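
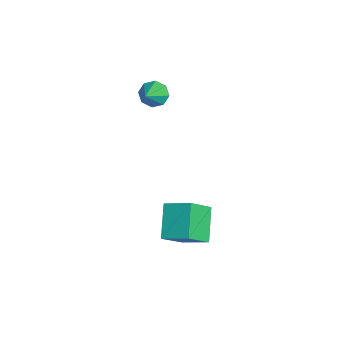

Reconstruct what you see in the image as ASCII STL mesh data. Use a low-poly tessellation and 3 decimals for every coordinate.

solid 
facet normal -0.450 0.605 -0.657
outer loop
vertex 1.524 3.991 -1.009
vertex 2.829 3.769 -2.107
vertex 0.888 2.931 -1.55
endloop
endfacet
facet normal -0.759 0.129 0.639
outer loop
vertex 1.571 2.011 -0.553
vertex 1.524 3.991 -1.009
vertex 0.888 2.931 -1.55
endloop
endfacet
facet normal -0.450 0.606 -0.656
outer loop
vertex 0.888 2.931 -1.55
vertex 2.829 3.769 -2.107
vertex 2.192 2.709 -2.649
endloop
endfacet
facet normal -0.472 -0.785 -0.401
outer loop
vertex 2.192 2.709 -2.649
vertex 1.571 2.011 -0.553
vertex 0.888 2.931 -1.55
endloop
endfacet
facet normal 0.471 0.785 0.402
outer loop
vertex 1.524 3.991 -1.009
vertex 3.512 2.849 -1.11
vertex 2.829 3.769 -2.107
endloop
endfacet
facet normal -0.758 0.129 0.639
outer loop
vertex 2.208 3.071 -0.011
vertex 1.524 3.991 -1.009
vertex 1.571 2.011 -0.553
endloop
endfacet
facet normal 0.472 0.785 0.401
outer loop
vertex 2.208 3.071 -0.011
vertex 3.512 2.849 -1.11
vertex 1.524 3.991 -1.009
endloop
endfacet
facet normal 0.758 -0.129 -0.639
outer loop
vertex 2.829 3.769 -2.107
vertex 3.512 2.849 -1.11
vertex 2.192 2.709 -2.649
endloop
endfacet
facet normal -0.471 -0.786 -0.401
outer loop
vertex 2.876 1.789 -1.651
vertex 1.571 2.011 -0.553
vertex 2.192 2.709 -2.649
endloop
endfacet
facet normal 0.758 -0.129 -0.639
outer loop
vertex 2.192 2.709 -2.649
vertex 3.512 2.849 -1.11
vertex 2.876 1.789 -1.651
endloop
endfacet
facet normal 0.449 -0.606 0.657
outer loop
vertex 2.876 1.789 -1.651
vertex 2.208 3.071 -0.011
vertex 1.571 2.011 -0.553
endloop
endfacet
facet normal 0.450 -0.605 0.656
outer loop
vertex 3.512 2.849 -1.11
vertex 2.208 3.071 -0.011
vertex 2.876 1.789 -1.651
endloop
endfacet
facet normal -0.780 0.309 -0.545
outer loop
vertex -2.715 1.865 2.142
vertex -3.077 1.971 2.72
vertex -2.654 2.354 2.332
endloop
endfacet
facet normal 0.880 0.073 -0.469
outer loop
vertex -2.715 1.865 2.142
vertex -2.654 2.354 2.332
vertex -1.963 1.529 3.5
endloop
endfacet
facet normal -0.780 0.310 -0.544
outer loop
vertex -2.654 2.354 2.332
vertex -3.077 1.971 2.72
vertex -2.84 2.619 2.749
endloop
endfacet
facet normal 0.791 0.611 -0.036
outer loop
vertex -2.654 2.354 2.332
vertex -2.84 2.619 2.749
vertex -1.963 1.529 3.5
endloop
endfacet
facet normal -0.779 0.309 -0.546
outer loop
vertex -2.84 2.619 2.749
vertex -3.077 1.971 2.72
vertex -3.166 2.504 3.149
endloop
endfacet
facet normal 0.422 0.720 0.551
outer loop
vertex -2.84 2.619 2.749
vertex -3.166 2.504 3.149
vertex -1.963 1.529 3.5
endloop
endfacet
facet normal -0.780 0.308 -0.545
outer loop
vertex -3.166 2.504 3.149
vertex -3.077 1.971 2.72
vertex -3.439 2.077 3.298
endloop
endfacet
facet normal -0.006 0.333 0.943
outer loop
vertex -3.166 2.504 3.149
vertex -3.439 2.077 3.298
vertex -1.963 1.529 3.5
endloop
endfacet
facet normal -0.780 0.309 -0.545
outer loop
vertex -3.439 2.077 3.298
vertex -3.077 1.971 2.72
vertex -3.5 1.588 3.108
endloop
endfacet
facet normal -0.245 -0.324 0.914
outer loop
vertex -3.439 2.077 3.298
vertex -3.5 1.588 3.108
vertex -1.963 1.529 3.5
endloop
endfacet
facet normal -0.780 0.310 -0.544
outer loop
vertex -3.5 1.588 3.108
vertex -3.077 1.971 2.72
vertex -3.314 1.324 2.691
endloop
endfacet
facet normal -0.155 -0.864 0.478
outer loop
vertex -3.5 1.588 3.108
vertex -3.314 1.324 2.691
vertex -1.963 1.529 3.5
endloop
endfacet
facet normal -0.778 0.310 -0.546
outer loop
vertex -3.314 1.324 2.691
vertex -3.077 1.971 2.72
vertex -2.988 1.438 2.291
endloop
endfacet
facet normal 0.211 -0.972 -0.105
outer loop
vertex -3.314 1.324 2.691
vertex -2.988 1.438 2.291
vertex -1.963 1.529 3.5
endloop
endfacet
facet normal -0.780 0.308 -0.545
outer loop
vertex -2.988 1.438 2.291
vertex -3.077 1.971 2.72
vertex -2.715 1.865 2.142
endloop
endfacet
facet normal 0.641 -0.584 -0.499
outer loop
vertex -2.988 1.438 2.291
vertex -2.715 1.865 2.142
vertex -1.963 1.529 3.5
endloop
endfacet

endsolid


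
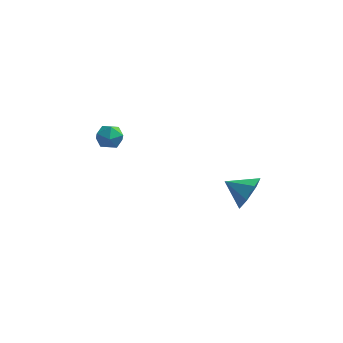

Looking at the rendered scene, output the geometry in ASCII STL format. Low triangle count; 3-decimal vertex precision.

solid 
facet normal 0.899 -0.078 -0.431
outer loop
vertex 4.768 -1.102 -0.837
vertex 4.334 -1.655 -1.643
vertex 4.467 -0.597 -1.556
endloop
endfacet
facet normal -0.265 0.734 0.626
outer loop
vertex 4.768 -1.102 -0.837
vertex 4.467 -0.597 -1.556
vertex 3.066 -1.545 -1.037
endloop
endfacet
facet normal 0.900 -0.078 -0.430
outer loop
vertex 4.467 -0.597 -1.556
vertex 4.334 -1.655 -1.643
vertex 4.067 -0.889 -2.341
endloop
endfacet
facet normal -0.565 0.825 -0.019
outer loop
vertex 4.467 -0.597 -1.556
vertex 4.067 -0.889 -2.341
vertex 3.066 -1.545 -1.037
endloop
endfacet
facet normal 0.899 -0.078 -0.430
outer loop
vertex 4.067 -0.889 -2.341
vertex 4.334 -1.655 -1.643
vertex 3.867 -1.758 -2.601
endloop
endfacet
facet normal -0.822 0.328 -0.466
outer loop
vertex 4.067 -0.889 -2.341
vertex 3.867 -1.758 -2.601
vertex 3.066 -1.545 -1.037
endloop
endfacet
facet normal 0.899 -0.078 -0.430
outer loop
vertex 3.867 -1.758 -2.601
vertex 4.334 -1.655 -1.643
vertex 4.019 -2.549 -2.139
endloop
endfacet
facet normal -0.842 -0.383 -0.379
outer loop
vertex 3.867 -1.758 -2.601
vertex 4.019 -2.549 -2.139
vertex 3.066 -1.545 -1.037
endloop
endfacet
facet normal 0.899 -0.078 -0.430
outer loop
vertex 4.019 -2.549 -2.139
vertex 4.334 -1.655 -1.643
vertex 4.408 -2.667 -1.305
endloop
endfacet
facet normal -0.611 -0.772 0.176
outer loop
vertex 4.019 -2.549 -2.139
vertex 4.408 -2.667 -1.305
vertex 3.066 -1.545 -1.037
endloop
endfacet
facet normal 0.899 -0.078 -0.430
outer loop
vertex 4.408 -2.667 -1.305
vertex 4.334 -1.655 -1.643
vertex 4.741 -2.023 -0.725
endloop
endfacet
facet normal -0.302 -0.547 0.781
outer loop
vertex 4.408 -2.667 -1.305
vertex 4.741 -2.023 -0.725
vertex 3.066 -1.545 -1.037
endloop
endfacet
facet normal 0.899 -0.079 -0.430
outer loop
vertex 4.741 -2.023 -0.725
vertex 4.334 -1.655 -1.643
vertex 4.768 -1.102 -0.837
endloop
endfacet
facet normal -0.147 0.124 0.981
outer loop
vertex 4.741 -2.023 -0.725
vertex 4.768 -1.102 -0.837
vertex 3.066 -1.545 -1.037
endloop
endfacet
facet normal -0.201 0.959 0.198
outer loop
vertex -2.987 -0.752 0.895
vertex -3.285 -0.964 1.618
vertex -2.499 -0.783 1.541
endloop
endfacet
facet normal 0.364 0.902 -0.232
outer loop
vertex -2.987 -0.752 0.895
vertex -2.499 -0.783 1.541
vertex -2.245 -1.069 0.827
endloop
endfacet
facet normal 0.160 0.550 -0.820
outer loop
vertex -2.987 -0.752 0.895
vertex -2.245 -1.069 0.827
vertex -2.873 -1.427 0.464
endloop
endfacet
facet normal -0.532 0.390 -0.752
outer loop
vertex -2.987 -0.752 0.895
vertex -2.873 -1.427 0.464
vertex -3.516 -1.363 0.952
endloop
endfacet
facet normal -0.756 0.643 -0.123
outer loop
vertex -2.987 -0.752 0.895
vertex -3.516 -1.363 0.952
vertex -3.285 -0.964 1.618
endloop
endfacet
facet normal 0.856 0.507 0.101
outer loop
vertex -2.245 -1.069 0.827
vertex -2.499 -0.783 1.541
vertex -2.084 -1.477 1.508
endloop
endfacet
facet normal -0.060 0.599 0.799
outer loop
vertex -2.499 -0.783 1.541
vertex -3.285 -0.964 1.618
vertex -2.727 -1.413 1.996
endloop
endfacet
facet normal -0.956 0.088 0.279
outer loop
vertex -3.285 -0.964 1.618
vertex -3.516 -1.363 0.952
vertex -3.355 -1.771 1.633
endloop
endfacet
facet normal -0.593 -0.319 -0.739
outer loop
vertex -3.516 -1.363 0.952
vertex -2.873 -1.427 0.464
vertex -3.101 -2.057 0.919
endloop
endfacet
facet normal 0.525 -0.061 -0.849
outer loop
vertex -2.873 -1.427 0.464
vertex -2.245 -1.069 0.827
vertex -2.315 -1.876 0.842
endloop
endfacet
facet normal 0.532 -0.390 0.752
outer loop
vertex -2.613 -2.088 1.565
vertex -2.084 -1.477 1.508
vertex -2.727 -1.413 1.996
endloop
endfacet
facet normal -0.160 -0.550 0.820
outer loop
vertex -2.613 -2.088 1.565
vertex -2.727 -1.413 1.996
vertex -3.355 -1.771 1.633
endloop
endfacet
facet normal -0.364 -0.902 0.232
outer loop
vertex -2.613 -2.088 1.565
vertex -3.355 -1.771 1.633
vertex -3.101 -2.057 0.919
endloop
endfacet
facet normal 0.201 -0.959 -0.198
outer loop
vertex -2.613 -2.088 1.565
vertex -3.101 -2.057 0.919
vertex -2.315 -1.876 0.842
endloop
endfacet
facet normal 0.756 -0.643 0.123
outer loop
vertex -2.613 -2.088 1.565
vertex -2.315 -1.876 0.842
vertex -2.084 -1.477 1.508
endloop
endfacet
facet normal 0.593 0.319 0.739
outer loop
vertex -2.727 -1.413 1.996
vertex -2.084 -1.477 1.508
vertex -2.499 -0.783 1.541
endloop
endfacet
facet normal -0.525 0.061 0.849
outer loop
vertex -3.355 -1.771 1.633
vertex -2.727 -1.413 1.996
vertex -3.285 -0.964 1.618
endloop
endfacet
facet normal -0.856 -0.507 -0.101
outer loop
vertex -3.101 -2.057 0.919
vertex -3.355 -1.771 1.633
vertex -3.516 -1.363 0.952
endloop
endfacet
facet normal 0.060 -0.599 -0.799
outer loop
vertex -2.315 -1.876 0.842
vertex -3.101 -2.057 0.919
vertex -2.873 -1.427 0.464
endloop
endfacet
facet normal 0.956 -0.088 -0.279
outer loop
vertex -2.084 -1.477 1.508
vertex -2.315 -1.876 0.842
vertex -2.245 -1.069 0.827
endloop
endfacet

endsolid


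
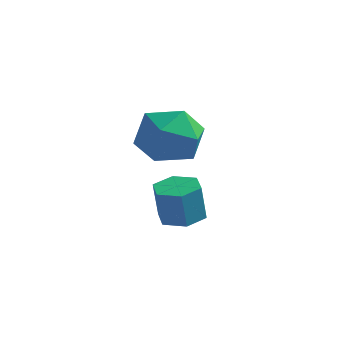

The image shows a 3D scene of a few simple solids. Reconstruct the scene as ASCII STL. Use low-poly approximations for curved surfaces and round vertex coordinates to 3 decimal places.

solid 
facet normal 0.019 1.000 -0.004
outer loop
vertex -0.387 3.644 -0.427
vertex -0.576 3.652 0.671
vertex 0.47 3.631 0.285
endloop
endfacet
facet normal 0.440 0.735 -0.516
outer loop
vertex -0.387 3.644 -0.427
vertex 0.47 3.631 0.285
vertex 0.489 2.983 -0.621
endloop
endfacet
facet normal 0.039 0.329 -0.944
outer loop
vertex -0.387 3.644 -0.427
vertex 0.489 2.983 -0.621
vertex -0.544 2.604 -0.796
endloop
endfacet
facet normal -0.631 0.342 -0.696
outer loop
vertex -0.387 3.644 -0.427
vertex -0.544 2.604 -0.796
vertex -1.202 3.017 0.003
endloop
endfacet
facet normal -0.643 0.757 -0.116
outer loop
vertex -0.387 3.644 -0.427
vertex -1.202 3.017 0.003
vertex -0.576 3.652 0.671
endloop
endfacet
facet normal 0.927 0.315 -0.206
outer loop
vertex 0.489 2.983 -0.621
vertex 0.47 3.631 0.285
vertex 0.842 2.583 0.357
endloop
endfacet
facet normal 0.245 0.744 0.622
outer loop
vertex 0.47 3.631 0.285
vertex -0.576 3.652 0.671
vertex 0.184 2.996 1.156
endloop
endfacet
facet normal -0.826 0.350 0.441
outer loop
vertex -0.576 3.652 0.671
vertex -1.202 3.017 0.003
vertex -0.849 2.617 0.981
endloop
endfacet
facet normal -0.806 -0.320 -0.498
outer loop
vertex -1.202 3.017 0.003
vertex -0.544 2.604 -0.796
vertex -0.83 1.969 0.075
endloop
endfacet
facet normal 0.278 -0.342 -0.898
outer loop
vertex -0.544 2.604 -0.796
vertex 0.489 2.983 -0.621
vertex 0.216 1.948 -0.311
endloop
endfacet
facet normal 0.631 -0.342 0.696
outer loop
vertex 0.027 1.956 0.787
vertex 0.842 2.583 0.357
vertex 0.184 2.996 1.156
endloop
endfacet
facet normal -0.039 -0.329 0.944
outer loop
vertex 0.027 1.956 0.787
vertex 0.184 2.996 1.156
vertex -0.849 2.617 0.981
endloop
endfacet
facet normal -0.440 -0.735 0.516
outer loop
vertex 0.027 1.956 0.787
vertex -0.849 2.617 0.981
vertex -0.83 1.969 0.075
endloop
endfacet
facet normal -0.019 -1.000 0.004
outer loop
vertex 0.027 1.956 0.787
vertex -0.83 1.969 0.075
vertex 0.216 1.948 -0.311
endloop
endfacet
facet normal 0.643 -0.757 0.116
outer loop
vertex 0.027 1.956 0.787
vertex 0.216 1.948 -0.311
vertex 0.842 2.583 0.357
endloop
endfacet
facet normal 0.806 0.320 0.498
outer loop
vertex 0.184 2.996 1.156
vertex 0.842 2.583 0.357
vertex 0.47 3.631 0.285
endloop
endfacet
facet normal -0.278 0.342 0.898
outer loop
vertex -0.849 2.617 0.981
vertex 0.184 2.996 1.156
vertex -0.576 3.652 0.671
endloop
endfacet
facet normal -0.927 -0.315 0.206
outer loop
vertex -0.83 1.969 0.075
vertex -0.849 2.617 0.981
vertex -1.202 3.017 0.003
endloop
endfacet
facet normal -0.245 -0.744 -0.622
outer loop
vertex 0.216 1.948 -0.311
vertex -0.83 1.969 0.075
vertex -0.544 2.604 -0.796
endloop
endfacet
facet normal 0.826 -0.350 -0.441
outer loop
vertex 0.842 2.583 0.357
vertex 0.216 1.948 -0.311
vertex 0.489 2.983 -0.621
endloop
endfacet
facet normal 0.063 0.129 -0.990
outer loop
vertex 0.183 3.154 -3.472
vertex -0.289 3.722 -3.428
vertex 0.438 3.84 -3.366
endloop
endfacet
facet normal 0.936 -0.350 0.015
outer loop
vertex 0.183 3.154 -3.472
vertex 0.438 3.84 -3.366
vertex 0.102 2.99 -2.215
endloop
endfacet
facet normal 0.936 -0.350 0.015
outer loop
vertex 0.102 2.99 -2.215
vertex 0.438 3.84 -3.366
vertex 0.357 3.676 -2.109
endloop
endfacet
facet normal -0.065 -0.129 0.990
outer loop
vertex 0.102 2.99 -2.215
vertex 0.357 3.676 -2.109
vertex -0.371 3.558 -2.172
endloop
endfacet
facet normal 0.063 0.129 -0.990
outer loop
vertex 0.438 3.84 -3.366
vertex -0.289 3.722 -3.428
vertex -0.034 4.408 -3.322
endloop
endfacet
facet normal 0.767 0.628 0.131
outer loop
vertex 0.438 3.84 -3.366
vertex -0.034 4.408 -3.322
vertex 0.357 3.676 -2.109
endloop
endfacet
facet normal 0.767 0.628 0.131
outer loop
vertex 0.357 3.676 -2.109
vertex -0.034 4.408 -3.322
vertex -0.115 4.244 -2.066
endloop
endfacet
facet normal -0.065 -0.129 0.990
outer loop
vertex 0.357 3.676 -2.109
vertex -0.115 4.244 -2.066
vertex -0.371 3.558 -2.172
endloop
endfacet
facet normal 0.065 0.129 -0.990
outer loop
vertex -0.034 4.408 -3.322
vertex -0.289 3.722 -3.428
vertex -0.762 4.29 -3.385
endloop
endfacet
facet normal -0.169 0.979 0.117
outer loop
vertex -0.034 4.408 -3.322
vertex -0.762 4.29 -3.385
vertex -0.115 4.244 -2.066
endloop
endfacet
facet normal -0.169 0.979 0.117
outer loop
vertex -0.115 4.244 -2.066
vertex -0.762 4.29 -3.385
vertex -0.843 4.126 -2.128
endloop
endfacet
facet normal -0.063 -0.129 0.990
outer loop
vertex -0.115 4.244 -2.066
vertex -0.843 4.126 -2.128
vertex -0.371 3.558 -2.172
endloop
endfacet
facet normal 0.065 0.129 -0.990
outer loop
vertex -0.762 4.29 -3.385
vertex -0.289 3.722 -3.428
vertex -1.017 3.604 -3.491
endloop
endfacet
facet normal -0.936 0.350 -0.015
outer loop
vertex -0.762 4.29 -3.385
vertex -1.017 3.604 -3.491
vertex -0.843 4.126 -2.128
endloop
endfacet
facet normal -0.936 0.350 -0.015
outer loop
vertex -0.843 4.126 -2.128
vertex -1.017 3.604 -3.491
vertex -1.098 3.44 -2.234
endloop
endfacet
facet normal -0.063 -0.129 0.990
outer loop
vertex -0.843 4.126 -2.128
vertex -1.098 3.44 -2.234
vertex -0.371 3.558 -2.172
endloop
endfacet
facet normal 0.065 0.129 -0.990
outer loop
vertex -1.017 3.604 -3.491
vertex -0.289 3.722 -3.428
vertex -0.545 3.036 -3.534
endloop
endfacet
facet normal -0.767 -0.628 -0.131
outer loop
vertex -1.017 3.604 -3.491
vertex -0.545 3.036 -3.534
vertex -1.098 3.44 -2.234
endloop
endfacet
facet normal -0.767 -0.628 -0.131
outer loop
vertex -1.098 3.44 -2.234
vertex -0.545 3.036 -3.534
vertex -0.626 2.872 -2.278
endloop
endfacet
facet normal -0.063 -0.129 0.990
outer loop
vertex -1.098 3.44 -2.234
vertex -0.626 2.872 -2.278
vertex -0.371 3.558 -2.172
endloop
endfacet
facet normal 0.063 0.129 -0.990
outer loop
vertex -0.545 3.036 -3.534
vertex -0.289 3.722 -3.428
vertex 0.183 3.154 -3.472
endloop
endfacet
facet normal 0.169 -0.979 -0.117
outer loop
vertex -0.545 3.036 -3.534
vertex 0.183 3.154 -3.472
vertex -0.626 2.872 -2.278
endloop
endfacet
facet normal 0.169 -0.979 -0.117
outer loop
vertex -0.626 2.872 -2.278
vertex 0.183 3.154 -3.472
vertex 0.102 2.99 -2.215
endloop
endfacet
facet normal -0.065 -0.129 0.990
outer loop
vertex -0.626 2.872 -2.278
vertex 0.102 2.99 -2.215
vertex -0.371 3.558 -2.172
endloop
endfacet

endsolid


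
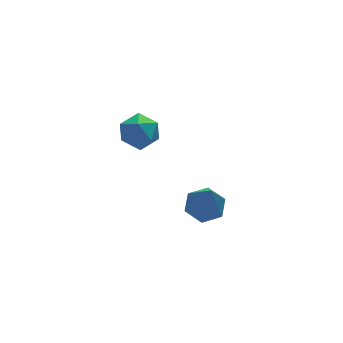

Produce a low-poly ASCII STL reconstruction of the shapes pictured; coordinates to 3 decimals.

solid 
facet normal 0.074 0.458 -0.886
outer loop
vertex 0.746 3.437 -1.009
vertex 0.427 2.885 -1.321
vertex 0.039 3.426 -1.074
endloop
endfacet
facet normal -0.077 0.694 0.716
outer loop
vertex 0.746 3.437 -1.009
vertex 0.039 3.426 -1.074
vertex 0.293 2.055 0.281
endloop
endfacet
facet normal 0.074 0.458 -0.886
outer loop
vertex 0.039 3.426 -1.074
vertex 0.427 2.885 -1.321
vertex -0.28 2.874 -1.386
endloop
endfacet
facet normal -0.867 0.260 0.426
outer loop
vertex 0.039 3.426 -1.074
vertex -0.28 2.874 -1.386
vertex 0.293 2.055 0.281
endloop
endfacet
facet normal 0.074 0.459 -0.885
outer loop
vertex -0.28 2.874 -1.386
vertex 0.427 2.885 -1.321
vertex 0.108 2.333 -1.634
endloop
endfacet
facet normal -0.814 -0.581 -0.006
outer loop
vertex -0.28 2.874 -1.386
vertex 0.108 2.333 -1.634
vertex 0.293 2.055 0.281
endloop
endfacet
facet normal 0.074 0.459 -0.885
outer loop
vertex 0.108 2.333 -1.634
vertex 0.427 2.885 -1.321
vertex 0.815 2.345 -1.569
endloop
endfacet
facet normal 0.030 -0.989 -0.146
outer loop
vertex 0.108 2.333 -1.634
vertex 0.815 2.345 -1.569
vertex 0.293 2.055 0.281
endloop
endfacet
facet normal 0.074 0.459 -0.885
outer loop
vertex 0.815 2.345 -1.569
vertex 0.427 2.885 -1.321
vertex 1.134 2.897 -1.256
endloop
endfacet
facet normal 0.819 -0.555 0.144
outer loop
vertex 0.815 2.345 -1.569
vertex 1.134 2.897 -1.256
vertex 0.293 2.055 0.281
endloop
endfacet
facet normal 0.074 0.458 -0.886
outer loop
vertex 1.134 2.897 -1.256
vertex 0.427 2.885 -1.321
vertex 0.746 3.437 -1.009
endloop
endfacet
facet normal 0.766 0.287 0.576
outer loop
vertex 1.134 2.897 -1.256
vertex 0.746 3.437 -1.009
vertex 0.293 2.055 0.281
endloop
endfacet
facet normal 0.338 0.022 0.941
outer loop
vertex -1.588 3.516 3.589
vertex -1.83 2.84 3.692
vertex -1.156 2.951 3.447
endloop
endfacet
facet normal 0.737 0.434 0.518
outer loop
vertex -1.588 3.516 3.589
vertex -1.156 2.951 3.447
vertex -1.172 3.518 2.995
endloop
endfacet
facet normal 0.311 0.924 0.221
outer loop
vertex -1.588 3.516 3.589
vertex -1.172 3.518 2.995
vertex -1.856 3.757 2.959
endloop
endfacet
facet normal -0.351 0.815 0.461
outer loop
vertex -1.588 3.516 3.589
vertex -1.856 3.757 2.959
vertex -2.263 3.338 3.39
endloop
endfacet
facet normal -0.335 0.258 0.906
outer loop
vertex -1.588 3.516 3.589
vertex -2.263 3.338 3.39
vertex -1.83 2.84 3.692
endloop
endfacet
facet normal 1.000 0.024 -0.005
outer loop
vertex -1.172 3.518 2.995
vertex -1.156 2.951 3.447
vertex -1.157 2.842 2.73
endloop
endfacet
facet normal 0.353 -0.642 0.681
outer loop
vertex -1.156 2.951 3.447
vertex -1.83 2.84 3.692
vertex -1.564 2.423 3.161
endloop
endfacet
facet normal -0.736 -0.261 0.625
outer loop
vertex -1.83 2.84 3.692
vertex -2.263 3.338 3.39
vertex -2.248 2.662 3.125
endloop
endfacet
facet normal -0.762 0.641 -0.096
outer loop
vertex -2.263 3.338 3.39
vertex -1.856 3.757 2.959
vertex -2.264 3.229 2.673
endloop
endfacet
facet normal 0.311 0.817 -0.486
outer loop
vertex -1.856 3.757 2.959
vertex -1.172 3.518 2.995
vertex -1.59 3.34 2.428
endloop
endfacet
facet normal 0.351 -0.815 -0.461
outer loop
vertex -1.832 2.664 2.531
vertex -1.157 2.842 2.73
vertex -1.564 2.423 3.161
endloop
endfacet
facet normal -0.311 -0.924 -0.221
outer loop
vertex -1.832 2.664 2.531
vertex -1.564 2.423 3.161
vertex -2.248 2.662 3.125
endloop
endfacet
facet normal -0.737 -0.434 -0.518
outer loop
vertex -1.832 2.664 2.531
vertex -2.248 2.662 3.125
vertex -2.264 3.229 2.673
endloop
endfacet
facet normal -0.338 -0.022 -0.941
outer loop
vertex -1.832 2.664 2.531
vertex -2.264 3.229 2.673
vertex -1.59 3.34 2.428
endloop
endfacet
facet normal 0.335 -0.258 -0.906
outer loop
vertex -1.832 2.664 2.531
vertex -1.59 3.34 2.428
vertex -1.157 2.842 2.73
endloop
endfacet
facet normal 0.762 -0.641 0.096
outer loop
vertex -1.564 2.423 3.161
vertex -1.157 2.842 2.73
vertex -1.156 2.951 3.447
endloop
endfacet
facet normal -0.311 -0.817 0.486
outer loop
vertex -2.248 2.662 3.125
vertex -1.564 2.423 3.161
vertex -1.83 2.84 3.692
endloop
endfacet
facet normal -1.000 -0.024 0.005
outer loop
vertex -2.264 3.229 2.673
vertex -2.248 2.662 3.125
vertex -2.263 3.338 3.39
endloop
endfacet
facet normal -0.353 0.642 -0.681
outer loop
vertex -1.59 3.34 2.428
vertex -2.264 3.229 2.673
vertex -1.856 3.757 2.959
endloop
endfacet
facet normal 0.736 0.261 -0.625
outer loop
vertex -1.157 2.842 2.73
vertex -1.59 3.34 2.428
vertex -1.172 3.518 2.995
endloop
endfacet

endsolid


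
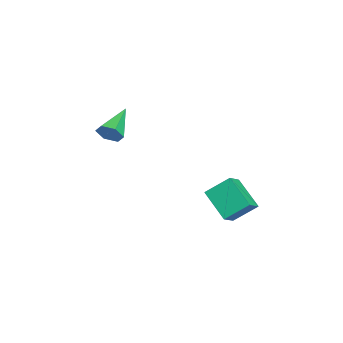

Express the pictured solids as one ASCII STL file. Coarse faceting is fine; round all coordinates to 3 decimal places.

solid 
facet normal -0.653 -0.520 0.551
outer loop
vertex 3.041 3.625 0.106
vertex 2.25 4.004 -0.473
vertex 3.169 2.495 -0.809
endloop
endfacet
facet normal 0.753 -0.361 0.551
outer loop
vertex 4.35 3.436 -1.807
vertex 3.041 3.625 0.106
vertex 3.169 2.495 -0.809
endloop
endfacet
facet normal -0.652 -0.520 0.552
outer loop
vertex 3.169 2.495 -0.809
vertex 2.25 4.004 -0.473
vertex 2.378 2.873 -1.388
endloop
endfacet
facet normal 0.088 -0.775 -0.626
outer loop
vertex 2.378 2.873 -1.388
vertex 4.35 3.436 -1.807
vertex 3.169 2.495 -0.809
endloop
endfacet
facet normal -0.088 0.774 0.627
outer loop
vertex 3.041 3.625 0.106
vertex 3.431 4.945 -1.471
vertex 2.25 4.004 -0.473
endloop
endfacet
facet normal 0.753 -0.360 0.551
outer loop
vertex 4.222 4.567 -0.892
vertex 3.041 3.625 0.106
vertex 4.35 3.436 -1.807
endloop
endfacet
facet normal -0.088 0.774 0.626
outer loop
vertex 4.222 4.567 -0.892
vertex 3.431 4.945 -1.471
vertex 3.041 3.625 0.106
endloop
endfacet
facet normal -0.753 0.360 -0.551
outer loop
vertex 2.25 4.004 -0.473
vertex 3.431 4.945 -1.471
vertex 2.378 2.873 -1.388
endloop
endfacet
facet normal 0.088 -0.774 -0.627
outer loop
vertex 3.559 3.815 -2.386
vertex 4.35 3.436 -1.807
vertex 2.378 2.873 -1.388
endloop
endfacet
facet normal -0.753 0.361 -0.551
outer loop
vertex 2.378 2.873 -1.388
vertex 3.431 4.945 -1.471
vertex 3.559 3.815 -2.386
endloop
endfacet
facet normal 0.653 0.520 -0.551
outer loop
vertex 3.559 3.815 -2.386
vertex 4.222 4.567 -0.892
vertex 4.35 3.436 -1.807
endloop
endfacet
facet normal 0.652 0.520 -0.551
outer loop
vertex 3.431 4.945 -1.471
vertex 4.222 4.567 -0.892
vertex 3.559 3.815 -2.386
endloop
endfacet
facet normal 0.855 -0.310 -0.417
outer loop
vertex 0.891 -1.735 1.855
vertex 0.519 -2.05 1.326
vertex 0.733 -1.367 1.257
endloop
endfacet
facet normal 0.186 0.858 0.479
outer loop
vertex 0.891 -1.735 1.855
vertex 0.733 -1.367 1.257
vertex -1.139 -1.45 2.134
endloop
endfacet
facet normal 0.855 -0.310 -0.417
outer loop
vertex 0.733 -1.367 1.257
vertex 0.519 -2.05 1.326
vertex 0.361 -1.682 0.728
endloop
endfacet
facet normal -0.218 0.898 -0.381
outer loop
vertex 0.733 -1.367 1.257
vertex 0.361 -1.682 0.728
vertex -1.139 -1.45 2.134
endloop
endfacet
facet normal 0.855 -0.309 -0.416
outer loop
vertex 0.361 -1.682 0.728
vertex 0.519 -2.05 1.326
vertex 0.147 -2.366 0.797
endloop
endfacet
facet normal -0.666 0.135 -0.733
outer loop
vertex 0.361 -1.682 0.728
vertex 0.147 -2.366 0.797
vertex -1.139 -1.45 2.134
endloop
endfacet
facet normal 0.855 -0.309 -0.416
outer loop
vertex 0.147 -2.366 0.797
vertex 0.519 -2.05 1.326
vertex 0.305 -2.734 1.395
endloop
endfacet
facet normal -0.709 -0.669 -0.224
outer loop
vertex 0.147 -2.366 0.797
vertex 0.305 -2.734 1.395
vertex -1.139 -1.45 2.134
endloop
endfacet
facet normal 0.855 -0.309 -0.417
outer loop
vertex 0.305 -2.734 1.395
vertex 0.519 -2.05 1.326
vertex 0.677 -2.419 1.924
endloop
endfacet
facet normal -0.305 -0.709 0.636
outer loop
vertex 0.305 -2.734 1.395
vertex 0.677 -2.419 1.924
vertex -1.139 -1.45 2.134
endloop
endfacet
facet normal 0.855 -0.309 -0.417
outer loop
vertex 0.677 -2.419 1.924
vertex 0.519 -2.05 1.326
vertex 0.891 -1.735 1.855
endloop
endfacet
facet normal 0.143 0.055 0.988
outer loop
vertex 0.677 -2.419 1.924
vertex 0.891 -1.735 1.855
vertex -1.139 -1.45 2.134
endloop
endfacet

endsolid


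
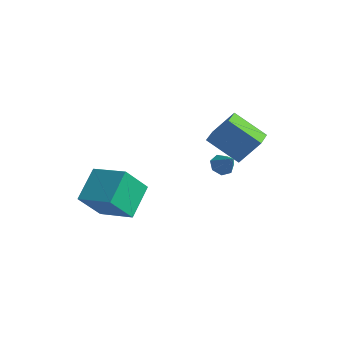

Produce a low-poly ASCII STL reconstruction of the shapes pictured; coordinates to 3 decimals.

solid 
facet normal -0.956 -0.120 -0.267
outer loop
vertex -2.952 -2.218 -2.003
vertex -2.655 -0.938 -3.641
vertex -2.4 -3.903 -3.22
endloop
endfacet
facet normal -0.142 -0.610 0.780
outer loop
vertex -0.325 -3.642 -2.639
vertex -2.952 -2.218 -2.003
vertex -2.4 -3.903 -3.22
endloop
endfacet
facet normal -0.956 -0.120 -0.268
outer loop
vertex -2.4 -3.903 -3.22
vertex -2.655 -0.938 -3.641
vertex -2.102 -2.622 -4.858
endloop
endfacet
facet normal 0.257 -0.783 -0.566
outer loop
vertex -2.102 -2.622 -4.858
vertex -0.325 -3.642 -2.639
vertex -2.4 -3.903 -3.22
endloop
endfacet
facet normal -0.257 0.784 0.566
outer loop
vertex -2.952 -2.218 -2.003
vertex -0.58 -0.677 -3.06
vertex -2.655 -0.938 -3.641
endloop
endfacet
facet normal -0.142 -0.610 0.780
outer loop
vertex -0.878 -1.958 -1.422
vertex -2.952 -2.218 -2.003
vertex -0.325 -3.642 -2.639
endloop
endfacet
facet normal -0.257 0.783 0.566
outer loop
vertex -0.878 -1.958 -1.422
vertex -0.58 -0.677 -3.06
vertex -2.952 -2.218 -2.003
endloop
endfacet
facet normal 0.142 0.610 -0.780
outer loop
vertex -2.655 -0.938 -3.641
vertex -0.58 -0.677 -3.06
vertex -2.102 -2.622 -4.858
endloop
endfacet
facet normal 0.257 -0.784 -0.566
outer loop
vertex -0.028 -2.362 -4.277
vertex -0.325 -3.642 -2.639
vertex -2.102 -2.622 -4.858
endloop
endfacet
facet normal 0.142 0.610 -0.780
outer loop
vertex -2.102 -2.622 -4.858
vertex -0.58 -0.677 -3.06
vertex -0.028 -2.362 -4.277
endloop
endfacet
facet normal 0.956 0.121 0.268
outer loop
vertex -0.028 -2.362 -4.277
vertex -0.878 -1.958 -1.422
vertex -0.325 -3.642 -2.639
endloop
endfacet
facet normal 0.956 0.120 0.268
outer loop
vertex -0.58 -0.677 -3.06
vertex -0.878 -1.958 -1.422
vertex -0.028 -2.362 -4.277
endloop
endfacet
facet normal -0.462 -0.388 -0.797
outer loop
vertex 3.041 -0.283 1.829
vertex 2.408 0.892 1.624
vertex 4.629 0.358 0.596
endloop
endfacet
facet normal 0.469 -0.870 0.151
outer loop
vertex 5.452 1.048 2.016
vertex 3.041 -0.283 1.829
vertex 4.629 0.358 0.596
endloop
endfacet
facet normal -0.462 -0.388 -0.798
outer loop
vertex 4.629 0.358 0.596
vertex 2.408 0.892 1.624
vertex 3.996 1.533 0.392
endloop
endfacet
facet normal 0.753 0.304 -0.584
outer loop
vertex 3.996 1.533 0.392
vertex 5.452 1.048 2.016
vertex 4.629 0.358 0.596
endloop
endfacet
facet normal -0.753 -0.304 0.584
outer loop
vertex 3.041 -0.283 1.829
vertex 3.231 1.582 3.044
vertex 2.408 0.892 1.624
endloop
endfacet
facet normal 0.469 -0.870 0.151
outer loop
vertex 3.864 0.407 3.248
vertex 3.041 -0.283 1.829
vertex 5.452 1.048 2.016
endloop
endfacet
facet normal -0.753 -0.304 0.584
outer loop
vertex 3.864 0.407 3.248
vertex 3.231 1.582 3.044
vertex 3.041 -0.283 1.829
endloop
endfacet
facet normal -0.469 0.870 -0.151
outer loop
vertex 2.408 0.892 1.624
vertex 3.231 1.582 3.044
vertex 3.996 1.533 0.392
endloop
endfacet
facet normal 0.753 0.304 -0.584
outer loop
vertex 4.819 2.223 1.811
vertex 5.452 1.048 2.016
vertex 3.996 1.533 0.392
endloop
endfacet
facet normal -0.469 0.870 -0.151
outer loop
vertex 3.996 1.533 0.392
vertex 3.231 1.582 3.044
vertex 4.819 2.223 1.811
endloop
endfacet
facet normal 0.462 0.388 0.797
outer loop
vertex 4.819 2.223 1.811
vertex 3.864 0.407 3.248
vertex 5.452 1.048 2.016
endloop
endfacet
facet normal 0.463 0.388 0.797
outer loop
vertex 3.231 1.582 3.044
vertex 3.864 0.407 3.248
vertex 4.819 2.223 1.811
endloop
endfacet
facet normal -0.695 0.135 -0.706
outer loop
vertex 2.228 1.826 -2.115
vertex 1.877 2.241 -1.69
vertex 2.37 2.407 -2.144
endloop
endfacet
facet normal 0.906 -0.239 -0.349
outer loop
vertex 2.228 1.826 -2.115
vertex 2.37 2.407 -2.144
vertex 2.823 2.059 -0.73
endloop
endfacet
facet normal -0.695 0.135 -0.706
outer loop
vertex 2.37 2.407 -2.144
vertex 1.877 2.241 -1.69
vertex 2.141 2.863 -1.831
endloop
endfacet
facet normal 0.842 0.520 -0.142
outer loop
vertex 2.37 2.407 -2.144
vertex 2.141 2.863 -1.831
vertex 2.823 2.059 -0.73
endloop
endfacet
facet normal -0.695 0.135 -0.706
outer loop
vertex 2.141 2.863 -1.831
vertex 1.877 2.241 -1.69
vertex 1.713 2.851 -1.412
endloop
endfacet
facet normal 0.361 0.845 0.393
outer loop
vertex 2.141 2.863 -1.831
vertex 1.713 2.851 -1.412
vertex 2.823 2.059 -0.73
endloop
endfacet
facet normal -0.696 0.134 -0.706
outer loop
vertex 1.713 2.851 -1.412
vertex 1.877 2.241 -1.69
vertex 1.409 2.38 -1.202
endloop
endfacet
facet normal -0.173 0.492 0.853
outer loop
vertex 1.713 2.851 -1.412
vertex 1.409 2.38 -1.202
vertex 2.823 2.059 -0.73
endloop
endfacet
facet normal -0.695 0.136 -0.706
outer loop
vertex 1.409 2.38 -1.202
vertex 1.877 2.241 -1.69
vertex 1.457 1.805 -1.36
endloop
endfacet
facet normal -0.360 -0.275 0.891
outer loop
vertex 1.409 2.38 -1.202
vertex 1.457 1.805 -1.36
vertex 2.823 2.059 -0.73
endloop
endfacet
facet normal -0.695 0.135 -0.707
outer loop
vertex 1.457 1.805 -1.36
vertex 1.877 2.241 -1.69
vertex 1.822 1.558 -1.766
endloop
endfacet
facet normal -0.059 -0.875 0.480
outer loop
vertex 1.457 1.805 -1.36
vertex 1.822 1.558 -1.766
vertex 2.823 2.059 -0.73
endloop
endfacet
facet normal -0.696 0.135 -0.706
outer loop
vertex 1.822 1.558 -1.766
vertex 1.877 2.241 -1.69
vertex 2.228 1.826 -2.115
endloop
endfacet
facet normal 0.505 -0.860 -0.072
outer loop
vertex 1.822 1.558 -1.766
vertex 2.228 1.826 -2.115
vertex 2.823 2.059 -0.73
endloop
endfacet

endsolid


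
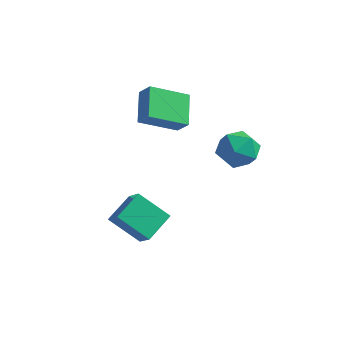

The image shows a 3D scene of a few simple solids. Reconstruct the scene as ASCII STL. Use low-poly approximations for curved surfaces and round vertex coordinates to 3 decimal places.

solid 
facet normal -0.684 0.149 -0.714
outer loop
vertex -1.521 2.28 0.498
vertex -0.308 3.581 -0.392
vertex -0.828 0.997 -0.432
endloop
endfacet
facet normal -0.610 -0.654 0.448
outer loop
vertex -0.192 0.859 0.232
vertex -1.521 2.28 0.498
vertex -0.828 0.997 -0.432
endloop
endfacet
facet normal -0.684 0.149 -0.714
outer loop
vertex -0.828 0.997 -0.432
vertex -0.308 3.581 -0.392
vertex 0.386 2.298 -1.323
endloop
endfacet
facet normal 0.400 -0.742 -0.538
outer loop
vertex 0.386 2.298 -1.323
vertex -0.192 0.859 0.232
vertex -0.828 0.997 -0.432
endloop
endfacet
facet normal -0.401 0.742 0.538
outer loop
vertex -1.521 2.28 0.498
vertex 0.328 3.443 0.272
vertex -0.308 3.581 -0.392
endloop
endfacet
facet normal -0.610 -0.654 0.447
outer loop
vertex -0.886 2.142 1.163
vertex -1.521 2.28 0.498
vertex -0.192 0.859 0.232
endloop
endfacet
facet normal -0.401 0.742 0.537
outer loop
vertex -0.886 2.142 1.163
vertex 0.328 3.443 0.272
vertex -1.521 2.28 0.498
endloop
endfacet
facet normal 0.609 0.654 -0.448
outer loop
vertex -0.308 3.581 -0.392
vertex 0.328 3.443 0.272
vertex 0.386 2.298 -1.323
endloop
endfacet
facet normal 0.401 -0.742 -0.537
outer loop
vertex 1.021 2.16 -0.658
vertex -0.192 0.859 0.232
vertex 0.386 2.298 -1.323
endloop
endfacet
facet normal 0.610 0.654 -0.447
outer loop
vertex 0.386 2.298 -1.323
vertex 0.328 3.443 0.272
vertex 1.021 2.16 -0.658
endloop
endfacet
facet normal 0.684 -0.149 0.714
outer loop
vertex 1.021 2.16 -0.658
vertex -0.886 2.142 1.163
vertex -0.192 0.859 0.232
endloop
endfacet
facet normal 0.684 -0.149 0.714
outer loop
vertex 0.328 3.443 0.272
vertex -0.886 2.142 1.163
vertex 1.021 2.16 -0.658
endloop
endfacet
facet normal -0.757 -0.182 0.628
outer loop
vertex 0.862 -3.462 -2.981
vertex 1.056 -2.093 -2.35
vertex 0.125 -3.009 -3.738
endloop
endfacet
facet normal -0.128 -0.901 -0.415
outer loop
vertex 1.464 -2.687 -4.85
vertex 0.862 -3.462 -2.981
vertex 0.125 -3.009 -3.738
endloop
endfacet
facet normal -0.757 -0.182 0.628
outer loop
vertex 0.125 -3.009 -3.738
vertex 1.056 -2.093 -2.35
vertex 0.319 -1.64 -3.108
endloop
endfacet
facet normal -0.641 0.394 -0.658
outer loop
vertex 0.319 -1.64 -3.108
vertex 1.464 -2.687 -4.85
vertex 0.125 -3.009 -3.738
endloop
endfacet
facet normal 0.641 -0.394 0.658
outer loop
vertex 0.862 -3.462 -2.981
vertex 2.395 -1.771 -3.462
vertex 1.056 -2.093 -2.35
endloop
endfacet
facet normal -0.127 -0.901 -0.415
outer loop
vertex 2.201 -3.14 -4.092
vertex 0.862 -3.462 -2.981
vertex 1.464 -2.687 -4.85
endloop
endfacet
facet normal 0.641 -0.394 0.659
outer loop
vertex 2.201 -3.14 -4.092
vertex 2.395 -1.771 -3.462
vertex 0.862 -3.462 -2.981
endloop
endfacet
facet normal 0.128 0.901 0.414
outer loop
vertex 1.056 -2.093 -2.35
vertex 2.395 -1.771 -3.462
vertex 0.319 -1.64 -3.108
endloop
endfacet
facet normal -0.641 0.394 -0.658
outer loop
vertex 1.658 -1.318 -4.219
vertex 1.464 -2.687 -4.85
vertex 0.319 -1.64 -3.108
endloop
endfacet
facet normal 0.128 0.901 0.415
outer loop
vertex 0.319 -1.64 -3.108
vertex 2.395 -1.771 -3.462
vertex 1.658 -1.318 -4.219
endloop
endfacet
facet normal 0.757 0.182 -0.627
outer loop
vertex 1.658 -1.318 -4.219
vertex 2.201 -3.14 -4.092
vertex 1.464 -2.687 -4.85
endloop
endfacet
facet normal 0.757 0.182 -0.628
outer loop
vertex 2.395 -1.771 -3.462
vertex 2.201 -3.14 -4.092
vertex 1.658 -1.318 -4.219
endloop
endfacet
facet normal 0.331 0.751 -0.572
outer loop
vertex 4.19 1.732 -1.768
vertex 3.448 2.381 -1.345
vertex 4.415 2.303 -0.888
endloop
endfacet
facet normal 0.860 0.299 -0.414
outer loop
vertex 4.19 1.732 -1.768
vertex 4.415 2.303 -0.888
vertex 4.735 1.282 -0.961
endloop
endfacet
facet normal 0.675 -0.348 -0.650
outer loop
vertex 4.19 1.732 -1.768
vertex 4.735 1.282 -0.961
vertex 3.966 0.729 -1.463
endloop
endfacet
facet normal 0.031 -0.297 -0.954
outer loop
vertex 4.19 1.732 -1.768
vertex 3.966 0.729 -1.463
vertex 3.17 1.408 -1.7
endloop
endfacet
facet normal -0.182 0.382 -0.906
outer loop
vertex 4.19 1.732 -1.768
vertex 3.17 1.408 -1.7
vertex 3.448 2.381 -1.345
endloop
endfacet
facet normal 0.917 0.266 0.296
outer loop
vertex 4.735 1.282 -0.961
vertex 4.415 2.303 -0.888
vertex 4.33 1.652 -0.04
endloop
endfacet
facet normal 0.061 0.997 0.042
outer loop
vertex 4.415 2.303 -0.888
vertex 3.448 2.381 -1.345
vertex 3.534 2.331 -0.277
endloop
endfacet
facet normal -0.768 0.401 -0.499
outer loop
vertex 3.448 2.381 -1.345
vertex 3.17 1.408 -1.7
vertex 2.765 1.778 -0.779
endloop
endfacet
facet normal -0.423 -0.698 -0.578
outer loop
vertex 3.17 1.408 -1.7
vertex 3.966 0.729 -1.463
vertex 3.085 0.757 -0.852
endloop
endfacet
facet normal 0.618 -0.781 -0.086
outer loop
vertex 3.966 0.729 -1.463
vertex 4.735 1.282 -0.961
vertex 4.052 0.679 -0.395
endloop
endfacet
facet normal -0.031 0.297 0.954
outer loop
vertex 3.31 1.328 0.028
vertex 4.33 1.652 -0.04
vertex 3.534 2.331 -0.277
endloop
endfacet
facet normal -0.675 0.348 0.650
outer loop
vertex 3.31 1.328 0.028
vertex 3.534 2.331 -0.277
vertex 2.765 1.778 -0.779
endloop
endfacet
facet normal -0.860 -0.299 0.414
outer loop
vertex 3.31 1.328 0.028
vertex 2.765 1.778 -0.779
vertex 3.085 0.757 -0.852
endloop
endfacet
facet normal -0.331 -0.751 0.572
outer loop
vertex 3.31 1.328 0.028
vertex 3.085 0.757 -0.852
vertex 4.052 0.679 -0.395
endloop
endfacet
facet normal 0.182 -0.382 0.906
outer loop
vertex 3.31 1.328 0.028
vertex 4.052 0.679 -0.395
vertex 4.33 1.652 -0.04
endloop
endfacet
facet normal 0.423 0.698 0.578
outer loop
vertex 3.534 2.331 -0.277
vertex 4.33 1.652 -0.04
vertex 4.415 2.303 -0.888
endloop
endfacet
facet normal -0.618 0.781 0.086
outer loop
vertex 2.765 1.778 -0.779
vertex 3.534 2.331 -0.277
vertex 3.448 2.381 -1.345
endloop
endfacet
facet normal -0.917 -0.266 -0.296
outer loop
vertex 3.085 0.757 -0.852
vertex 2.765 1.778 -0.779
vertex 3.17 1.408 -1.7
endloop
endfacet
facet normal -0.061 -0.997 -0.042
outer loop
vertex 4.052 0.679 -0.395
vertex 3.085 0.757 -0.852
vertex 3.966 0.729 -1.463
endloop
endfacet
facet normal 0.768 -0.401 0.499
outer loop
vertex 4.33 1.652 -0.04
vertex 4.052 0.679 -0.395
vertex 4.735 1.282 -0.961
endloop
endfacet

endsolid


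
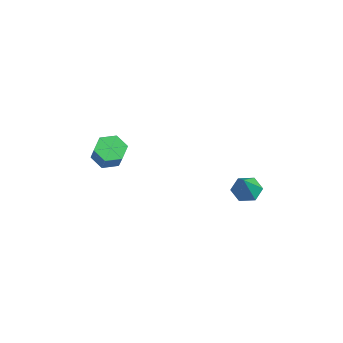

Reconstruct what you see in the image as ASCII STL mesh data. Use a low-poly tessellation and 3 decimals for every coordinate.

solid 
facet normal -0.443 0.379 -0.812
outer loop
vertex 3.368 4.162 -3.95
vertex 2.935 3.471 -4.036
vertex 2.638 4.088 -3.586
endloop
endfacet
facet normal 0.240 0.737 0.632
outer loop
vertex 3.368 4.162 -3.95
vertex 2.638 4.088 -3.586
vertex 3.805 2.729 -2.444
endloop
endfacet
facet normal -0.443 0.379 -0.812
outer loop
vertex 2.638 4.088 -3.586
vertex 2.935 3.471 -4.036
vertex 2.205 3.397 -3.672
endloop
endfacet
facet normal -0.530 0.231 0.816
outer loop
vertex 2.638 4.088 -3.586
vertex 2.205 3.397 -3.672
vertex 3.805 2.729 -2.444
endloop
endfacet
facet normal -0.443 0.379 -0.812
outer loop
vertex 2.205 3.397 -3.672
vertex 2.935 3.471 -4.036
vertex 2.502 2.78 -4.122
endloop
endfacet
facet normal -0.619 -0.635 0.462
outer loop
vertex 2.205 3.397 -3.672
vertex 2.502 2.78 -4.122
vertex 3.805 2.729 -2.444
endloop
endfacet
facet normal -0.443 0.379 -0.813
outer loop
vertex 2.502 2.78 -4.122
vertex 2.935 3.471 -4.036
vertex 3.233 2.854 -4.486
endloop
endfacet
facet normal 0.062 -0.995 -0.078
outer loop
vertex 2.502 2.78 -4.122
vertex 3.233 2.854 -4.486
vertex 3.805 2.729 -2.444
endloop
endfacet
facet normal -0.444 0.378 -0.812
outer loop
vertex 3.233 2.854 -4.486
vertex 2.935 3.471 -4.036
vertex 3.666 3.545 -4.401
endloop
endfacet
facet normal 0.832 -0.489 -0.263
outer loop
vertex 3.233 2.854 -4.486
vertex 3.666 3.545 -4.401
vertex 3.805 2.729 -2.444
endloop
endfacet
facet normal -0.444 0.379 -0.812
outer loop
vertex 3.666 3.545 -4.401
vertex 2.935 3.471 -4.036
vertex 3.368 4.162 -3.95
endloop
endfacet
facet normal 0.921 0.378 0.092
outer loop
vertex 3.666 3.545 -4.401
vertex 3.368 4.162 -3.95
vertex 3.805 2.729 -2.444
endloop
endfacet
facet normal -0.570 0.150 -0.808
outer loop
vertex 1.239 -2.809 -1.03
vertex 0.564 -3.065 -0.601
vertex 0.778 -2.253 -0.601
endloop
endfacet
facet normal 0.611 0.734 -0.295
outer loop
vertex 1.239 -2.809 -1.03
vertex 0.778 -2.253 -0.601
vertex 2.032 -3.019 0.092
endloop
endfacet
facet normal 0.611 0.735 -0.294
outer loop
vertex 2.032 -3.019 0.092
vertex 0.778 -2.253 -0.601
vertex 1.571 -2.463 0.522
endloop
endfacet
facet normal 0.570 -0.152 0.807
outer loop
vertex 2.032 -3.019 0.092
vertex 1.571 -2.463 0.522
vertex 1.356 -3.275 0.521
endloop
endfacet
facet normal -0.570 0.150 -0.808
outer loop
vertex 0.778 -2.253 -0.601
vertex 0.564 -3.065 -0.601
vertex 0.103 -2.509 -0.172
endloop
endfacet
facet normal -0.169 0.940 0.295
outer loop
vertex 0.778 -2.253 -0.601
vertex 0.103 -2.509 -0.172
vertex 1.571 -2.463 0.522
endloop
endfacet
facet normal -0.169 0.940 0.295
outer loop
vertex 1.571 -2.463 0.522
vertex 0.103 -2.509 -0.172
vertex 0.896 -2.719 0.951
endloop
endfacet
facet normal 0.571 -0.152 0.807
outer loop
vertex 1.571 -2.463 0.522
vertex 0.896 -2.719 0.951
vertex 1.356 -3.275 0.521
endloop
endfacet
facet normal -0.570 0.151 -0.808
outer loop
vertex 0.103 -2.509 -0.172
vertex 0.564 -3.065 -0.601
vertex -0.112 -3.321 -0.172
endloop
endfacet
facet normal -0.781 0.207 0.590
outer loop
vertex 0.103 -2.509 -0.172
vertex -0.112 -3.321 -0.172
vertex 0.896 -2.719 0.951
endloop
endfacet
facet normal -0.781 0.206 0.590
outer loop
vertex 0.896 -2.719 0.951
vertex -0.112 -3.321 -0.172
vertex 0.681 -3.531 0.95
endloop
endfacet
facet normal 0.571 -0.152 0.807
outer loop
vertex 0.896 -2.719 0.951
vertex 0.681 -3.531 0.95
vertex 1.356 -3.275 0.521
endloop
endfacet
facet normal -0.570 0.152 -0.807
outer loop
vertex -0.112 -3.321 -0.172
vertex 0.564 -3.065 -0.601
vertex 0.349 -3.877 -0.602
endloop
endfacet
facet normal -0.611 -0.735 0.295
outer loop
vertex -0.112 -3.321 -0.172
vertex 0.349 -3.877 -0.602
vertex 0.681 -3.531 0.95
endloop
endfacet
facet normal -0.612 -0.734 0.295
outer loop
vertex 0.681 -3.531 0.95
vertex 0.349 -3.877 -0.602
vertex 1.142 -4.087 0.521
endloop
endfacet
facet normal 0.570 -0.150 0.808
outer loop
vertex 0.681 -3.531 0.95
vertex 1.142 -4.087 0.521
vertex 1.356 -3.275 0.521
endloop
endfacet
facet normal -0.571 0.152 -0.807
outer loop
vertex 0.349 -3.877 -0.602
vertex 0.564 -3.065 -0.601
vertex 1.024 -3.621 -1.031
endloop
endfacet
facet normal 0.169 -0.940 -0.295
outer loop
vertex 0.349 -3.877 -0.602
vertex 1.024 -3.621 -1.031
vertex 1.142 -4.087 0.521
endloop
endfacet
facet normal 0.169 -0.940 -0.295
outer loop
vertex 1.142 -4.087 0.521
vertex 1.024 -3.621 -1.031
vertex 1.817 -3.831 0.092
endloop
endfacet
facet normal 0.570 -0.150 0.808
outer loop
vertex 1.142 -4.087 0.521
vertex 1.817 -3.831 0.092
vertex 1.356 -3.275 0.521
endloop
endfacet
facet normal -0.571 0.152 -0.807
outer loop
vertex 1.024 -3.621 -1.031
vertex 0.564 -3.065 -0.601
vertex 1.239 -2.809 -1.03
endloop
endfacet
facet normal 0.781 -0.206 -0.590
outer loop
vertex 1.024 -3.621 -1.031
vertex 1.239 -2.809 -1.03
vertex 1.817 -3.831 0.092
endloop
endfacet
facet normal 0.780 -0.207 -0.590
outer loop
vertex 1.817 -3.831 0.092
vertex 1.239 -2.809 -1.03
vertex 2.032 -3.019 0.092
endloop
endfacet
facet normal 0.570 -0.151 0.808
outer loop
vertex 1.817 -3.831 0.092
vertex 2.032 -3.019 0.092
vertex 1.356 -3.275 0.521
endloop
endfacet

endsolid


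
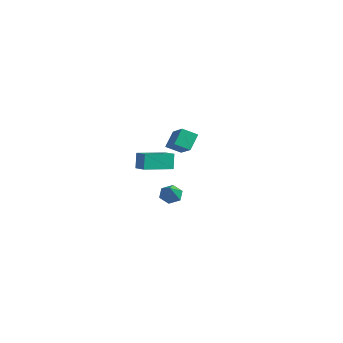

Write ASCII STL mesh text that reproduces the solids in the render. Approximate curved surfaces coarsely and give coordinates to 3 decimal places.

solid 
facet normal -0.931 0.188 -0.312
outer loop
vertex -2.192 -1.848 0.49
vertex -1.669 -0.004 0.038
vertex -1.916 -2.178 -0.534
endloop
endfacet
facet normal -0.265 -0.936 0.230
outer loop
vertex -1.031 -2.356 -0.238
vertex -2.192 -1.848 0.49
vertex -1.916 -2.178 -0.534
endloop
endfacet
facet normal -0.932 0.188 -0.311
outer loop
vertex -1.916 -2.178 -0.534
vertex -1.669 -0.004 0.038
vertex -1.393 -0.333 -0.986
endloop
endfacet
facet normal 0.249 -0.296 -0.922
outer loop
vertex -1.393 -0.333 -0.986
vertex -1.031 -2.356 -0.238
vertex -1.916 -2.178 -0.534
endloop
endfacet
facet normal -0.249 0.297 0.922
outer loop
vertex -2.192 -1.848 0.49
vertex -0.784 -0.182 0.334
vertex -1.669 -0.004 0.038
endloop
endfacet
facet normal -0.266 -0.936 0.229
outer loop
vertex -1.307 -2.027 0.786
vertex -2.192 -1.848 0.49
vertex -1.031 -2.356 -0.238
endloop
endfacet
facet normal -0.248 0.296 0.922
outer loop
vertex -1.307 -2.027 0.786
vertex -0.784 -0.182 0.334
vertex -2.192 -1.848 0.49
endloop
endfacet
facet normal 0.265 0.937 -0.229
outer loop
vertex -1.669 -0.004 0.038
vertex -0.784 -0.182 0.334
vertex -1.393 -0.333 -0.986
endloop
endfacet
facet normal 0.248 -0.297 -0.922
outer loop
vertex -0.508 -0.512 -0.69
vertex -1.031 -2.356 -0.238
vertex -1.393 -0.333 -0.986
endloop
endfacet
facet normal 0.266 0.936 -0.230
outer loop
vertex -1.393 -0.333 -0.986
vertex -0.784 -0.182 0.334
vertex -0.508 -0.512 -0.69
endloop
endfacet
facet normal 0.932 -0.188 0.311
outer loop
vertex -0.508 -0.512 -0.69
vertex -1.307 -2.027 0.786
vertex -1.031 -2.356 -0.238
endloop
endfacet
facet normal 0.931 -0.188 0.312
outer loop
vertex -0.784 -0.182 0.334
vertex -1.307 -2.027 0.786
vertex -0.508 -0.512 -0.69
endloop
endfacet
facet normal -0.472 0.505 -0.723
outer loop
vertex -1.725 1.396 -3.751
vertex -2.083 0.789 -3.941
vertex -2.367 1.239 -3.441
endloop
endfacet
facet normal 0.230 0.589 0.775
outer loop
vertex -1.725 1.396 -3.751
vertex -2.367 1.239 -3.441
vertex -1.337 -0.009 -2.799
endloop
endfacet
facet normal -0.473 0.504 -0.722
outer loop
vertex -2.367 1.239 -3.441
vertex -2.083 0.789 -3.941
vertex -2.725 0.631 -3.631
endloop
endfacet
facet normal -0.505 0.027 0.863
outer loop
vertex -2.367 1.239 -3.441
vertex -2.725 0.631 -3.631
vertex -1.337 -0.009 -2.799
endloop
endfacet
facet normal -0.473 0.504 -0.722
outer loop
vertex -2.725 0.631 -3.631
vertex -2.083 0.789 -3.941
vertex -2.441 0.181 -4.131
endloop
endfacet
facet normal -0.559 -0.749 0.356
outer loop
vertex -2.725 0.631 -3.631
vertex -2.441 0.181 -4.131
vertex -1.337 -0.009 -2.799
endloop
endfacet
facet normal -0.472 0.504 -0.723
outer loop
vertex -2.441 0.181 -4.131
vertex -2.083 0.789 -3.941
vertex -1.799 0.338 -4.441
endloop
endfacet
facet normal 0.121 -0.964 -0.238
outer loop
vertex -2.441 0.181 -4.131
vertex -1.799 0.338 -4.441
vertex -1.337 -0.009 -2.799
endloop
endfacet
facet normal -0.472 0.504 -0.723
outer loop
vertex -1.799 0.338 -4.441
vertex -2.083 0.789 -3.941
vertex -1.441 0.946 -4.251
endloop
endfacet
facet normal 0.856 -0.402 -0.326
outer loop
vertex -1.799 0.338 -4.441
vertex -1.441 0.946 -4.251
vertex -1.337 -0.009 -2.799
endloop
endfacet
facet normal -0.472 0.505 -0.723
outer loop
vertex -1.441 0.946 -4.251
vertex -2.083 0.789 -3.941
vertex -1.725 1.396 -3.751
endloop
endfacet
facet normal 0.910 0.374 0.181
outer loop
vertex -1.441 0.946 -4.251
vertex -1.725 1.396 -3.751
vertex -1.337 -0.009 -2.799
endloop
endfacet
facet normal -0.604 -0.644 0.469
outer loop
vertex 3.292 -3.522 5.05
vertex 2.015 -2.971 4.162
vertex 3.512 -4.321 4.237
endloop
endfacet
facet normal 0.773 -0.335 0.538
outer loop
vertex 4.105 -3.689 3.778
vertex 3.292 -3.522 5.05
vertex 3.512 -4.321 4.237
endloop
endfacet
facet normal -0.604 -0.644 0.469
outer loop
vertex 3.512 -4.321 4.237
vertex 2.015 -2.971 4.162
vertex 2.235 -3.769 3.35
endloop
endfacet
facet normal 0.190 -0.687 -0.701
outer loop
vertex 2.235 -3.769 3.35
vertex 4.105 -3.689 3.778
vertex 3.512 -4.321 4.237
endloop
endfacet
facet normal -0.191 0.688 0.701
outer loop
vertex 3.292 -3.522 5.05
vertex 2.608 -2.339 3.703
vertex 2.015 -2.971 4.162
endloop
endfacet
facet normal 0.774 -0.335 0.538
outer loop
vertex 3.885 -2.891 4.59
vertex 3.292 -3.522 5.05
vertex 4.105 -3.689 3.778
endloop
endfacet
facet normal -0.189 0.688 0.700
outer loop
vertex 3.885 -2.891 4.59
vertex 2.608 -2.339 3.703
vertex 3.292 -3.522 5.05
endloop
endfacet
facet normal -0.773 0.335 -0.538
outer loop
vertex 2.015 -2.971 4.162
vertex 2.608 -2.339 3.703
vertex 2.235 -3.769 3.35
endloop
endfacet
facet normal 0.190 -0.689 -0.700
outer loop
vertex 2.828 -3.138 2.89
vertex 4.105 -3.689 3.778
vertex 2.235 -3.769 3.35
endloop
endfacet
facet normal -0.774 0.335 -0.538
outer loop
vertex 2.235 -3.769 3.35
vertex 2.608 -2.339 3.703
vertex 2.828 -3.138 2.89
endloop
endfacet
facet normal 0.604 0.644 -0.469
outer loop
vertex 2.828 -3.138 2.89
vertex 3.885 -2.891 4.59
vertex 4.105 -3.689 3.778
endloop
endfacet
facet normal 0.604 0.644 -0.469
outer loop
vertex 2.608 -2.339 3.703
vertex 3.885 -2.891 4.59
vertex 2.828 -3.138 2.89
endloop
endfacet

endsolid


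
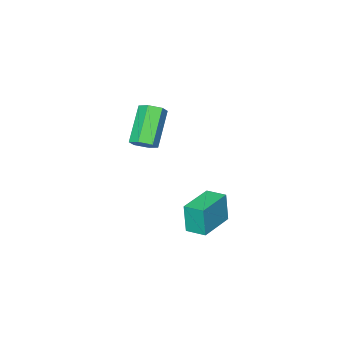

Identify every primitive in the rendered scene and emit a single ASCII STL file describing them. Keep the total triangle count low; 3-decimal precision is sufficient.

solid 
facet normal -0.965 -0.258 -0.035
outer loop
vertex -1.614 -2.393 -1.776
vertex -1.898 -1.346 -1.665
vertex -1.602 -2.217 -3.406
endloop
endfacet
facet normal 0.260 -0.960 -0.102
outer loop
vertex 0.358 -1.694 -3.335
vertex -1.614 -2.393 -1.776
vertex -1.602 -2.217 -3.406
endloop
endfacet
facet normal -0.965 -0.258 -0.035
outer loop
vertex -1.602 -2.217 -3.406
vertex -1.898 -1.346 -1.665
vertex -1.886 -1.17 -3.295
endloop
endfacet
facet normal 0.007 0.107 -0.994
outer loop
vertex -1.886 -1.17 -3.295
vertex 0.358 -1.694 -3.335
vertex -1.602 -2.217 -3.406
endloop
endfacet
facet normal -0.007 -0.107 0.994
outer loop
vertex -1.614 -2.393 -1.776
vertex 0.062 -0.823 -1.594
vertex -1.898 -1.346 -1.665
endloop
endfacet
facet normal 0.260 -0.960 -0.102
outer loop
vertex 0.346 -1.87 -1.705
vertex -1.614 -2.393 -1.776
vertex 0.358 -1.694 -3.335
endloop
endfacet
facet normal -0.007 -0.107 0.994
outer loop
vertex 0.346 -1.87 -1.705
vertex 0.062 -0.823 -1.594
vertex -1.614 -2.393 -1.776
endloop
endfacet
facet normal -0.260 0.960 0.102
outer loop
vertex -1.898 -1.346 -1.665
vertex 0.062 -0.823 -1.594
vertex -1.886 -1.17 -3.295
endloop
endfacet
facet normal 0.007 0.107 -0.994
outer loop
vertex 0.074 -0.647 -3.224
vertex 0.358 -1.694 -3.335
vertex -1.886 -1.17 -3.295
endloop
endfacet
facet normal -0.260 0.960 0.102
outer loop
vertex -1.886 -1.17 -3.295
vertex 0.062 -0.823 -1.594
vertex 0.074 -0.647 -3.224
endloop
endfacet
facet normal 0.965 0.258 0.035
outer loop
vertex 0.074 -0.647 -3.224
vertex 0.346 -1.87 -1.705
vertex 0.358 -1.694 -3.335
endloop
endfacet
facet normal 0.965 0.258 0.035
outer loop
vertex 0.062 -0.823 -1.594
vertex 0.346 -1.87 -1.705
vertex 0.074 -0.647 -3.224
endloop
endfacet
facet normal 0.600 0.368 -0.710
outer loop
vertex 2.048 -3.779 2.603
vertex 1.549 -3.325 2.417
vertex 2.019 -3.149 2.905
endloop
endfacet
facet normal 0.800 -0.229 0.555
outer loop
vertex 2.048 -3.779 2.603
vertex 2.019 -3.149 2.905
vertex 0.731 -4.589 4.168
endloop
endfacet
facet normal 0.800 -0.229 0.555
outer loop
vertex 0.731 -4.589 4.168
vertex 2.019 -3.149 2.905
vertex 0.702 -3.958 4.47
endloop
endfacet
facet normal -0.598 -0.368 0.712
outer loop
vertex 0.731 -4.589 4.168
vertex 0.702 -3.958 4.47
vertex 0.231 -4.135 3.983
endloop
endfacet
facet normal 0.600 0.368 -0.710
outer loop
vertex 2.019 -3.149 2.905
vertex 1.549 -3.325 2.417
vertex 1.52 -2.694 2.719
endloop
endfacet
facet normal 0.365 0.666 0.651
outer loop
vertex 2.019 -3.149 2.905
vertex 1.52 -2.694 2.719
vertex 0.702 -3.958 4.47
endloop
endfacet
facet normal 0.364 0.666 0.651
outer loop
vertex 0.702 -3.958 4.47
vertex 1.52 -2.694 2.719
vertex 0.202 -3.504 4.285
endloop
endfacet
facet normal -0.598 -0.368 0.712
outer loop
vertex 0.702 -3.958 4.47
vertex 0.202 -3.504 4.285
vertex 0.231 -4.135 3.983
endloop
endfacet
facet normal 0.598 0.368 -0.712
outer loop
vertex 1.52 -2.694 2.719
vertex 1.549 -3.325 2.417
vertex 1.049 -2.871 2.232
endloop
endfacet
facet normal -0.436 0.895 0.096
outer loop
vertex 1.52 -2.694 2.719
vertex 1.049 -2.871 2.232
vertex 0.202 -3.504 4.285
endloop
endfacet
facet normal -0.436 0.895 0.096
outer loop
vertex 0.202 -3.504 4.285
vertex 1.049 -2.871 2.232
vertex -0.268 -3.681 3.797
endloop
endfacet
facet normal -0.600 -0.368 0.711
outer loop
vertex 0.202 -3.504 4.285
vertex -0.268 -3.681 3.797
vertex 0.231 -4.135 3.983
endloop
endfacet
facet normal 0.598 0.368 -0.712
outer loop
vertex 1.049 -2.871 2.232
vertex 1.549 -3.325 2.417
vertex 1.078 -3.502 1.93
endloop
endfacet
facet normal -0.800 0.229 -0.555
outer loop
vertex 1.049 -2.871 2.232
vertex 1.078 -3.502 1.93
vertex -0.268 -3.681 3.797
endloop
endfacet
facet normal -0.800 0.229 -0.555
outer loop
vertex -0.268 -3.681 3.797
vertex 1.078 -3.502 1.93
vertex -0.239 -4.311 3.495
endloop
endfacet
facet normal -0.600 -0.368 0.710
outer loop
vertex -0.268 -3.681 3.797
vertex -0.239 -4.311 3.495
vertex 0.231 -4.135 3.983
endloop
endfacet
facet normal 0.598 0.368 -0.712
outer loop
vertex 1.078 -3.502 1.93
vertex 1.549 -3.325 2.417
vertex 1.578 -3.956 2.115
endloop
endfacet
facet normal -0.364 -0.666 -0.651
outer loop
vertex 1.078 -3.502 1.93
vertex 1.578 -3.956 2.115
vertex -0.239 -4.311 3.495
endloop
endfacet
facet normal -0.364 -0.666 -0.651
outer loop
vertex -0.239 -4.311 3.495
vertex 1.578 -3.956 2.115
vertex 0.26 -4.766 3.681
endloop
endfacet
facet normal -0.600 -0.368 0.710
outer loop
vertex -0.239 -4.311 3.495
vertex 0.26 -4.766 3.681
vertex 0.231 -4.135 3.983
endloop
endfacet
facet normal 0.600 0.368 -0.711
outer loop
vertex 1.578 -3.956 2.115
vertex 1.549 -3.325 2.417
vertex 2.048 -3.779 2.603
endloop
endfacet
facet normal 0.436 -0.895 -0.096
outer loop
vertex 1.578 -3.956 2.115
vertex 2.048 -3.779 2.603
vertex 0.26 -4.766 3.681
endloop
endfacet
facet normal 0.436 -0.895 -0.096
outer loop
vertex 0.26 -4.766 3.681
vertex 2.048 -3.779 2.603
vertex 0.731 -4.589 4.168
endloop
endfacet
facet normal -0.598 -0.368 0.712
outer loop
vertex 0.26 -4.766 3.681
vertex 0.731 -4.589 4.168
vertex 0.231 -4.135 3.983
endloop
endfacet

endsolid


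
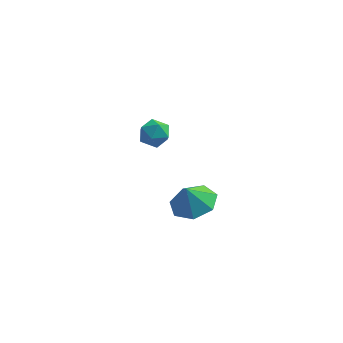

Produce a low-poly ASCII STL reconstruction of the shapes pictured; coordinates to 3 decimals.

solid 
facet normal 0.223 0.938 0.266
outer loop
vertex -0.385 4.272 -3.186
vertex -0.601 4.107 -2.423
vertex 0.165 3.993 -2.662
endloop
endfacet
facet normal 0.632 0.723 -0.278
outer loop
vertex -0.385 4.272 -3.186
vertex 0.165 3.993 -2.662
vertex 0.151 3.713 -3.421
endloop
endfacet
facet normal 0.204 0.539 -0.817
outer loop
vertex -0.385 4.272 -3.186
vertex 0.151 3.713 -3.421
vertex -0.623 3.655 -3.653
endloop
endfacet
facet normal -0.471 0.641 -0.606
outer loop
vertex -0.385 4.272 -3.186
vertex -0.623 3.655 -3.653
vertex -1.087 3.898 -3.036
endloop
endfacet
facet normal -0.459 0.886 0.062
outer loop
vertex -0.385 4.272 -3.186
vertex -1.087 3.898 -3.036
vertex -0.601 4.107 -2.423
endloop
endfacet
facet normal 0.988 0.140 -0.070
outer loop
vertex 0.151 3.713 -3.421
vertex 0.165 3.993 -2.662
vertex 0.267 3.202 -2.804
endloop
endfacet
facet normal 0.325 0.487 0.810
outer loop
vertex 0.165 3.993 -2.662
vertex -0.601 4.107 -2.423
vertex -0.197 3.445 -2.187
endloop
endfacet
facet normal -0.779 0.403 0.480
outer loop
vertex -0.601 4.107 -2.423
vertex -1.087 3.898 -3.036
vertex -0.971 3.387 -2.419
endloop
endfacet
facet normal -0.798 0.005 -0.602
outer loop
vertex -1.087 3.898 -3.036
vertex -0.623 3.655 -3.653
vertex -0.985 3.107 -3.178
endloop
endfacet
facet normal 0.294 -0.156 -0.943
outer loop
vertex -0.623 3.655 -3.653
vertex 0.151 3.713 -3.421
vertex -0.219 2.993 -3.417
endloop
endfacet
facet normal 0.471 -0.641 0.606
outer loop
vertex -0.435 2.828 -2.654
vertex 0.267 3.202 -2.804
vertex -0.197 3.445 -2.187
endloop
endfacet
facet normal -0.204 -0.539 0.817
outer loop
vertex -0.435 2.828 -2.654
vertex -0.197 3.445 -2.187
vertex -0.971 3.387 -2.419
endloop
endfacet
facet normal -0.632 -0.723 0.278
outer loop
vertex -0.435 2.828 -2.654
vertex -0.971 3.387 -2.419
vertex -0.985 3.107 -3.178
endloop
endfacet
facet normal -0.223 -0.938 -0.266
outer loop
vertex -0.435 2.828 -2.654
vertex -0.985 3.107 -3.178
vertex -0.219 2.993 -3.417
endloop
endfacet
facet normal 0.459 -0.886 -0.062
outer loop
vertex -0.435 2.828 -2.654
vertex -0.219 2.993 -3.417
vertex 0.267 3.202 -2.804
endloop
endfacet
facet normal 0.798 -0.005 0.602
outer loop
vertex -0.197 3.445 -2.187
vertex 0.267 3.202 -2.804
vertex 0.165 3.993 -2.662
endloop
endfacet
facet normal -0.294 0.156 0.943
outer loop
vertex -0.971 3.387 -2.419
vertex -0.197 3.445 -2.187
vertex -0.601 4.107 -2.423
endloop
endfacet
facet normal -0.988 -0.140 0.070
outer loop
vertex -0.985 3.107 -3.178
vertex -0.971 3.387 -2.419
vertex -1.087 3.898 -3.036
endloop
endfacet
facet normal -0.325 -0.487 -0.810
outer loop
vertex -0.219 2.993 -3.417
vertex -0.985 3.107 -3.178
vertex -0.623 3.655 -3.653
endloop
endfacet
facet normal 0.779 -0.403 -0.480
outer loop
vertex 0.267 3.202 -2.804
vertex -0.219 2.993 -3.417
vertex 0.151 3.713 -3.421
endloop
endfacet
facet normal 0.267 0.159 -0.951
outer loop
vertex 2.922 -2.428 -2.248
vertex 2.043 -1.855 -2.399
vertex 2.998 -1.527 -2.076
endloop
endfacet
facet normal 0.539 -0.202 0.818
outer loop
vertex 2.922 -2.428 -2.248
vertex 2.998 -1.527 -2.076
vertex 1.757 -2.025 -1.381
endloop
endfacet
facet normal 0.267 0.159 -0.951
outer loop
vertex 2.998 -1.527 -2.076
vertex 2.043 -1.855 -2.399
vertex 2.354 -0.874 -2.148
endloop
endfacet
facet normal 0.317 0.407 0.857
outer loop
vertex 2.998 -1.527 -2.076
vertex 2.354 -0.874 -2.148
vertex 1.757 -2.025 -1.381
endloop
endfacet
facet normal 0.266 0.159 -0.951
outer loop
vertex 2.354 -0.874 -2.148
vertex 2.043 -1.855 -2.399
vertex 1.476 -0.959 -2.408
endloop
endfacet
facet normal -0.276 0.628 0.727
outer loop
vertex 2.354 -0.874 -2.148
vertex 1.476 -0.959 -2.408
vertex 1.757 -2.025 -1.381
endloop
endfacet
facet normal 0.266 0.159 -0.951
outer loop
vertex 1.476 -0.959 -2.408
vertex 2.043 -1.855 -2.399
vertex 1.025 -1.72 -2.661
endloop
endfacet
facet normal -0.797 0.297 0.526
outer loop
vertex 1.476 -0.959 -2.408
vertex 1.025 -1.72 -2.661
vertex 1.757 -2.025 -1.381
endloop
endfacet
facet normal 0.266 0.159 -0.951
outer loop
vertex 1.025 -1.72 -2.661
vertex 2.043 -1.855 -2.399
vertex 1.34 -2.582 -2.717
endloop
endfacet
facet normal -0.850 -0.337 0.406
outer loop
vertex 1.025 -1.72 -2.661
vertex 1.34 -2.582 -2.717
vertex 1.757 -2.025 -1.381
endloop
endfacet
facet normal 0.266 0.158 -0.951
outer loop
vertex 1.34 -2.582 -2.717
vertex 2.043 -1.855 -2.399
vertex 2.184 -2.897 -2.533
endloop
endfacet
facet normal -0.397 -0.797 0.456
outer loop
vertex 1.34 -2.582 -2.717
vertex 2.184 -2.897 -2.533
vertex 1.757 -2.025 -1.381
endloop
endfacet
facet normal 0.267 0.158 -0.951
outer loop
vertex 2.184 -2.897 -2.533
vertex 2.043 -1.855 -2.399
vertex 2.922 -2.428 -2.248
endloop
endfacet
facet normal 0.221 -0.736 0.639
outer loop
vertex 2.184 -2.897 -2.533
vertex 2.922 -2.428 -2.248
vertex 1.757 -2.025 -1.381
endloop
endfacet

endsolid


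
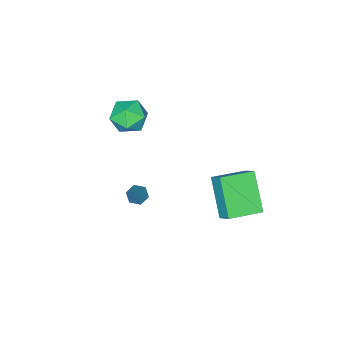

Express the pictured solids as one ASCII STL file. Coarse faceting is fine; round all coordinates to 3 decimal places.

solid 
facet normal 0.198 0.979 -0.055
outer loop
vertex 0.87 -0.69 -0.731
vertex 0.724 -0.608 0.201
vertex 1.591 -0.802 -0.127
endloop
endfacet
facet normal 0.559 0.617 -0.553
outer loop
vertex 0.87 -0.69 -0.731
vertex 1.591 -0.802 -0.127
vertex 1.499 -1.383 -0.868
endloop
endfacet
facet normal 0.088 0.269 -0.959
outer loop
vertex 0.87 -0.69 -0.731
vertex 1.499 -1.383 -0.868
vertex 0.577 -1.549 -0.999
endloop
endfacet
facet normal -0.567 0.415 -0.712
outer loop
vertex 0.87 -0.69 -0.731
vertex 0.577 -1.549 -0.999
vertex 0.098 -1.07 -0.338
endloop
endfacet
facet normal -0.498 0.854 -0.153
outer loop
vertex 0.87 -0.69 -0.731
vertex 0.098 -1.07 -0.338
vertex 0.724 -0.608 0.201
endloop
endfacet
facet normal 0.966 0.132 -0.223
outer loop
vertex 1.499 -1.383 -0.868
vertex 1.591 -0.802 -0.127
vertex 1.742 -1.73 -0.022
endloop
endfacet
facet normal 0.381 0.717 0.584
outer loop
vertex 1.591 -0.802 -0.127
vertex 0.724 -0.608 0.201
vertex 1.263 -1.251 0.639
endloop
endfacet
facet normal -0.745 0.514 0.425
outer loop
vertex 0.724 -0.608 0.201
vertex 0.098 -1.07 -0.338
vertex 0.341 -1.417 0.508
endloop
endfacet
facet normal -0.856 -0.194 -0.480
outer loop
vertex 0.098 -1.07 -0.338
vertex 0.577 -1.549 -0.999
vertex 0.249 -1.998 -0.233
endloop
endfacet
facet normal 0.202 -0.430 -0.880
outer loop
vertex 0.577 -1.549 -0.999
vertex 1.499 -1.383 -0.868
vertex 1.116 -2.192 -0.561
endloop
endfacet
facet normal 0.567 -0.415 0.712
outer loop
vertex 0.97 -2.11 0.371
vertex 1.742 -1.73 -0.022
vertex 1.263 -1.251 0.639
endloop
endfacet
facet normal -0.088 -0.269 0.959
outer loop
vertex 0.97 -2.11 0.371
vertex 1.263 -1.251 0.639
vertex 0.341 -1.417 0.508
endloop
endfacet
facet normal -0.559 -0.617 0.553
outer loop
vertex 0.97 -2.11 0.371
vertex 0.341 -1.417 0.508
vertex 0.249 -1.998 -0.233
endloop
endfacet
facet normal -0.198 -0.979 0.055
outer loop
vertex 0.97 -2.11 0.371
vertex 0.249 -1.998 -0.233
vertex 1.116 -2.192 -0.561
endloop
endfacet
facet normal 0.498 -0.854 0.153
outer loop
vertex 0.97 -2.11 0.371
vertex 1.116 -2.192 -0.561
vertex 1.742 -1.73 -0.022
endloop
endfacet
facet normal 0.856 0.194 0.480
outer loop
vertex 1.263 -1.251 0.639
vertex 1.742 -1.73 -0.022
vertex 1.591 -0.802 -0.127
endloop
endfacet
facet normal -0.202 0.430 0.880
outer loop
vertex 0.341 -1.417 0.508
vertex 1.263 -1.251 0.639
vertex 0.724 -0.608 0.201
endloop
endfacet
facet normal -0.966 -0.132 0.223
outer loop
vertex 0.249 -1.998 -0.233
vertex 0.341 -1.417 0.508
vertex 0.098 -1.07 -0.338
endloop
endfacet
facet normal -0.381 -0.717 -0.584
outer loop
vertex 1.116 -2.192 -0.561
vertex 0.249 -1.998 -0.233
vertex 0.577 -1.549 -0.999
endloop
endfacet
facet normal 0.745 -0.514 -0.425
outer loop
vertex 1.742 -1.73 -0.022
vertex 1.116 -2.192 -0.561
vertex 1.499 -1.383 -0.868
endloop
endfacet
facet normal -0.918 0.372 -0.140
outer loop
vertex -1.745 2.999 -2.884
vertex -1.566 3.692 -2.214
vertex -1.021 4.232 -4.352
endloop
endfacet
facet normal -0.183 -0.706 -0.684
outer loop
vertex 0.466 3.628 -4.126
vertex -1.745 2.999 -2.884
vertex -1.021 4.232 -4.352
endloop
endfacet
facet normal -0.917 0.373 -0.140
outer loop
vertex -1.021 4.232 -4.352
vertex -1.566 3.692 -2.214
vertex -0.841 4.925 -3.682
endloop
endfacet
facet normal 0.353 0.601 -0.717
outer loop
vertex -0.841 4.925 -3.682
vertex 0.466 3.628 -4.126
vertex -1.021 4.232 -4.352
endloop
endfacet
facet normal -0.353 -0.602 0.717
outer loop
vertex -1.745 2.999 -2.884
vertex -0.079 3.088 -1.988
vertex -1.566 3.692 -2.214
endloop
endfacet
facet normal -0.183 -0.706 -0.684
outer loop
vertex -0.259 2.395 -2.658
vertex -1.745 2.999 -2.884
vertex 0.466 3.628 -4.126
endloop
endfacet
facet normal -0.353 -0.601 0.717
outer loop
vertex -0.259 2.395 -2.658
vertex -0.079 3.088 -1.988
vertex -1.745 2.999 -2.884
endloop
endfacet
facet normal 0.183 0.706 0.684
outer loop
vertex -1.566 3.692 -2.214
vertex -0.079 3.088 -1.988
vertex -0.841 4.925 -3.682
endloop
endfacet
facet normal 0.353 0.601 -0.716
outer loop
vertex 0.645 4.321 -3.456
vertex 0.466 3.628 -4.126
vertex -0.841 4.925 -3.682
endloop
endfacet
facet normal 0.183 0.706 0.684
outer loop
vertex -0.841 4.925 -3.682
vertex -0.079 3.088 -1.988
vertex 0.645 4.321 -3.456
endloop
endfacet
facet normal 0.917 -0.373 0.140
outer loop
vertex 0.645 4.321 -3.456
vertex -0.259 2.395 -2.658
vertex 0.466 3.628 -4.126
endloop
endfacet
facet normal 0.917 -0.373 0.139
outer loop
vertex -0.079 3.088 -1.988
vertex -0.259 2.395 -2.658
vertex 0.645 4.321 -3.456
endloop
endfacet
facet normal -0.490 -0.348 -0.799
outer loop
vertex 2.871 0.418 -2.873
vertex 2.613 0.845 -2.901
vertex 3.046 0.798 -3.146
endloop
endfacet
facet normal 0.899 -0.436 -0.031
outer loop
vertex 2.871 0.418 -2.873
vertex 3.046 0.798 -3.146
vertex 3.387 1.395 -1.639
endloop
endfacet
facet normal -0.490 -0.348 -0.799
outer loop
vertex 3.046 0.798 -3.146
vertex 2.613 0.845 -2.901
vertex 2.788 1.225 -3.174
endloop
endfacet
facet normal 0.807 0.464 -0.366
outer loop
vertex 3.046 0.798 -3.146
vertex 2.788 1.225 -3.174
vertex 3.387 1.395 -1.639
endloop
endfacet
facet normal -0.490 -0.348 -0.799
outer loop
vertex 2.788 1.225 -3.174
vertex 2.613 0.845 -2.901
vertex 2.355 1.272 -2.929
endloop
endfacet
facet normal 0.037 0.992 -0.124
outer loop
vertex 2.788 1.225 -3.174
vertex 2.355 1.272 -2.929
vertex 3.387 1.395 -1.639
endloop
endfacet
facet normal -0.490 -0.348 -0.799
outer loop
vertex 2.355 1.272 -2.929
vertex 2.613 0.845 -2.901
vertex 2.18 0.892 -2.656
endloop
endfacet
facet normal -0.640 0.620 0.453
outer loop
vertex 2.355 1.272 -2.929
vertex 2.18 0.892 -2.656
vertex 3.387 1.395 -1.639
endloop
endfacet
facet normal -0.490 -0.347 -0.799
outer loop
vertex 2.18 0.892 -2.656
vertex 2.613 0.845 -2.901
vertex 2.437 0.465 -2.628
endloop
endfacet
facet normal -0.548 -0.278 0.789
outer loop
vertex 2.18 0.892 -2.656
vertex 2.437 0.465 -2.628
vertex 3.387 1.395 -1.639
endloop
endfacet
facet normal -0.489 -0.348 -0.800
outer loop
vertex 2.437 0.465 -2.628
vertex 2.613 0.845 -2.901
vertex 2.871 0.418 -2.873
endloop
endfacet
facet normal 0.221 -0.807 0.547
outer loop
vertex 2.437 0.465 -2.628
vertex 2.871 0.418 -2.873
vertex 3.387 1.395 -1.639
endloop
endfacet

endsolid


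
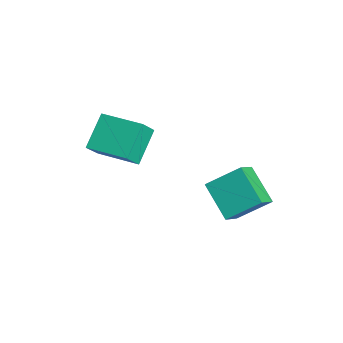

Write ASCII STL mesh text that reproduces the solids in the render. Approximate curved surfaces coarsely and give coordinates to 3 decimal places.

solid 
facet normal -0.573 0.559 -0.599
outer loop
vertex 1.803 1.467 -0.657
vertex 2.102 2.883 0.379
vertex 3.327 1.91 -1.702
endloop
endfacet
facet normal -0.168 -0.796 -0.582
outer loop
vertex 4.038 1.217 -0.959
vertex 1.803 1.467 -0.657
vertex 3.327 1.91 -1.702
endloop
endfacet
facet normal -0.573 0.560 -0.599
outer loop
vertex 3.327 1.91 -1.702
vertex 2.102 2.883 0.379
vertex 3.626 3.326 -0.665
endloop
endfacet
facet normal 0.802 0.233 -0.550
outer loop
vertex 3.626 3.326 -0.665
vertex 4.038 1.217 -0.959
vertex 3.327 1.91 -1.702
endloop
endfacet
facet normal -0.802 -0.233 0.550
outer loop
vertex 1.803 1.467 -0.657
vertex 2.813 2.19 1.122
vertex 2.102 2.883 0.379
endloop
endfacet
facet normal -0.168 -0.795 -0.582
outer loop
vertex 2.514 0.774 0.085
vertex 1.803 1.467 -0.657
vertex 4.038 1.217 -0.959
endloop
endfacet
facet normal -0.802 -0.234 0.550
outer loop
vertex 2.514 0.774 0.085
vertex 2.813 2.19 1.122
vertex 1.803 1.467 -0.657
endloop
endfacet
facet normal 0.167 0.796 0.582
outer loop
vertex 2.102 2.883 0.379
vertex 2.813 2.19 1.122
vertex 3.626 3.326 -0.665
endloop
endfacet
facet normal 0.802 0.233 -0.550
outer loop
vertex 4.337 2.633 0.077
vertex 4.038 1.217 -0.959
vertex 3.626 3.326 -0.665
endloop
endfacet
facet normal 0.168 0.796 0.582
outer loop
vertex 3.626 3.326 -0.665
vertex 2.813 2.19 1.122
vertex 4.337 2.633 0.077
endloop
endfacet
facet normal 0.573 -0.559 0.599
outer loop
vertex 4.337 2.633 0.077
vertex 2.514 0.774 0.085
vertex 4.038 1.217 -0.959
endloop
endfacet
facet normal 0.573 -0.559 0.599
outer loop
vertex 2.813 2.19 1.122
vertex 2.514 0.774 0.085
vertex 4.337 2.633 0.077
endloop
endfacet
facet normal -0.410 0.492 -0.768
outer loop
vertex -1.729 -2.025 1.38
vertex -0.321 -0.613 1.533
vertex -0.679 -2.947 0.23
endloop
endfacet
facet normal -0.704 -0.706 -0.077
outer loop
vertex -0.179 -3.547 1.167
vertex -1.729 -2.025 1.38
vertex -0.679 -2.947 0.23
endloop
endfacet
facet normal -0.410 0.492 -0.768
outer loop
vertex -0.679 -2.947 0.23
vertex -0.321 -0.613 1.533
vertex 0.729 -1.535 0.383
endloop
endfacet
facet normal 0.580 -0.509 -0.636
outer loop
vertex 0.729 -1.535 0.383
vertex -0.179 -3.547 1.167
vertex -0.679 -2.947 0.23
endloop
endfacet
facet normal -0.580 0.509 0.636
outer loop
vertex -1.729 -2.025 1.38
vertex 0.179 -1.213 2.47
vertex -0.321 -0.613 1.533
endloop
endfacet
facet normal -0.704 -0.706 -0.077
outer loop
vertex -1.229 -2.625 2.317
vertex -1.729 -2.025 1.38
vertex -0.179 -3.547 1.167
endloop
endfacet
facet normal -0.580 0.509 0.636
outer loop
vertex -1.229 -2.625 2.317
vertex 0.179 -1.213 2.47
vertex -1.729 -2.025 1.38
endloop
endfacet
facet normal 0.704 0.706 0.077
outer loop
vertex -0.321 -0.613 1.533
vertex 0.179 -1.213 2.47
vertex 0.729 -1.535 0.383
endloop
endfacet
facet normal 0.580 -0.509 -0.636
outer loop
vertex 1.229 -2.135 1.32
vertex -0.179 -3.547 1.167
vertex 0.729 -1.535 0.383
endloop
endfacet
facet normal 0.704 0.706 0.077
outer loop
vertex 0.729 -1.535 0.383
vertex 0.179 -1.213 2.47
vertex 1.229 -2.135 1.32
endloop
endfacet
facet normal 0.410 -0.492 0.768
outer loop
vertex 1.229 -2.135 1.32
vertex -1.229 -2.625 2.317
vertex -0.179 -3.547 1.167
endloop
endfacet
facet normal 0.410 -0.492 0.768
outer loop
vertex 0.179 -1.213 2.47
vertex -1.229 -2.625 2.317
vertex 1.229 -2.135 1.32
endloop
endfacet

endsolid
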